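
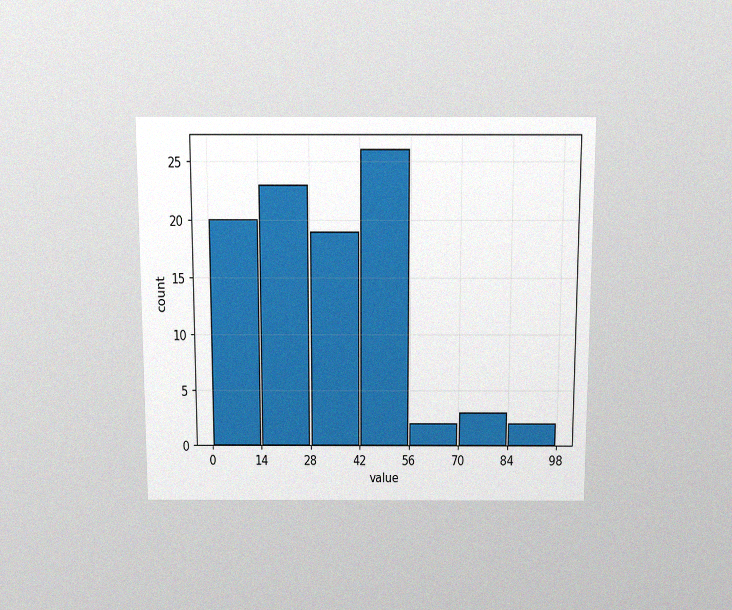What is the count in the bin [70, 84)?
3

The chart is viewed slightly from above, with some photo noise. The [70, 84) bin has height 3.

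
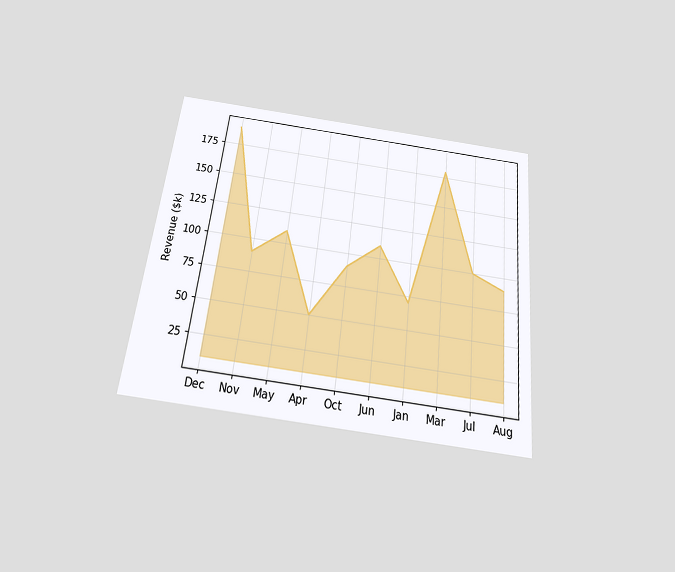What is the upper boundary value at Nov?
The chart is tilted about 6° clockwise and viewed slightly from below. At Nov the upper boundary is at $90k.

$90k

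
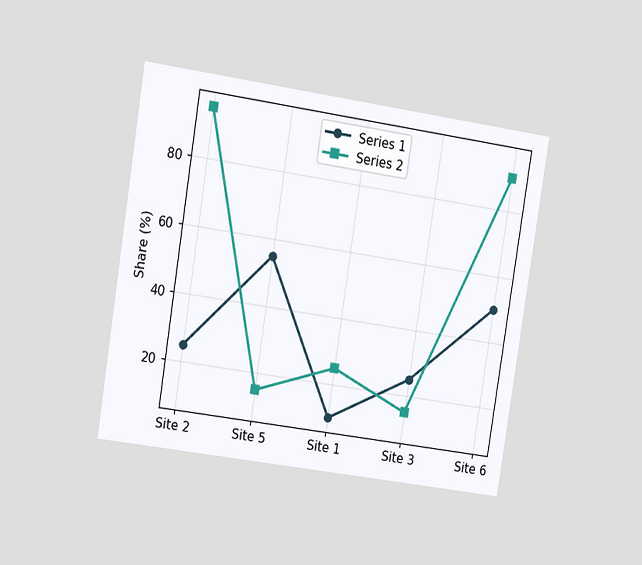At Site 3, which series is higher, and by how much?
The chart is tilted about 9° clockwise and viewed slightly from the left. At Site 3, Series 1 sits above the other line by 10%.

Series 1, by 10%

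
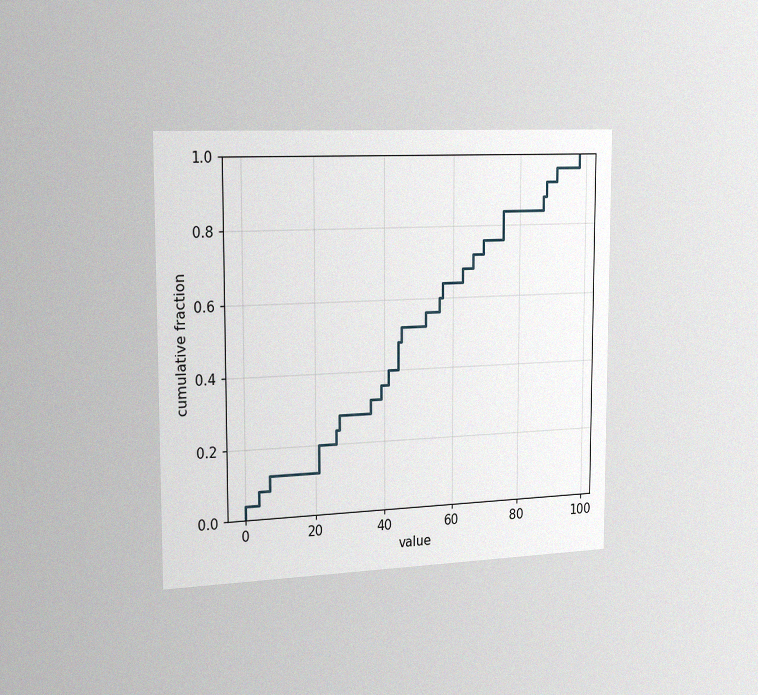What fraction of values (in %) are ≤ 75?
84%

The chart is viewed slightly from the left, with some photo noise. At x=75 the ECDF step is at 84%.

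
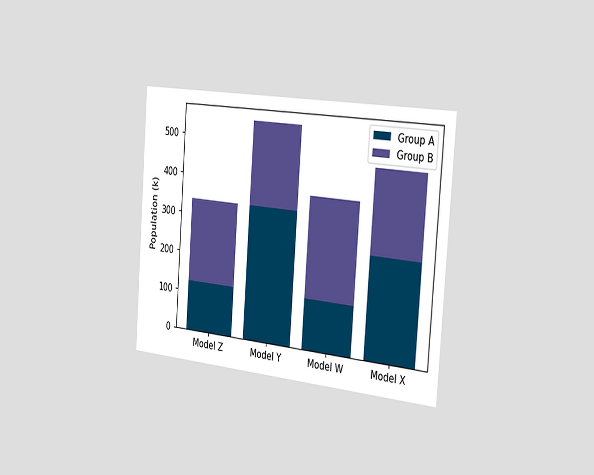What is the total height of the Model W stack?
378k

The chart is tilted about 4° clockwise and viewed slightly from the right. The Model W stack's top reaches 378k on the y-axis.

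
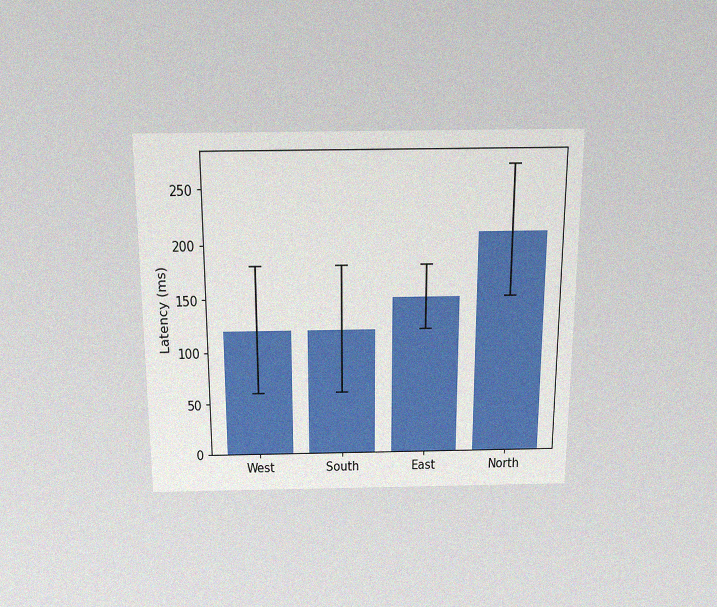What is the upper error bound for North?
270ms

The chart is viewed slightly from above, with some photo noise. The North bar's upper whisker reaches 270ms.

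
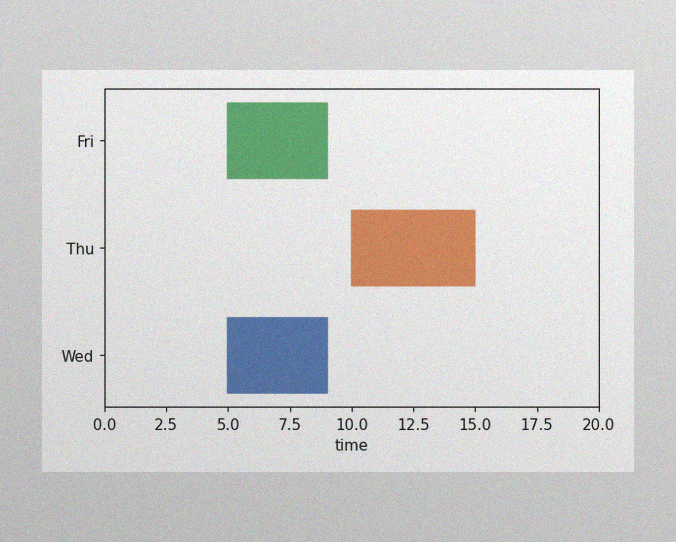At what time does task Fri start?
5

The image has some photo noise and uneven lighting. The Fri bar begins at t=5.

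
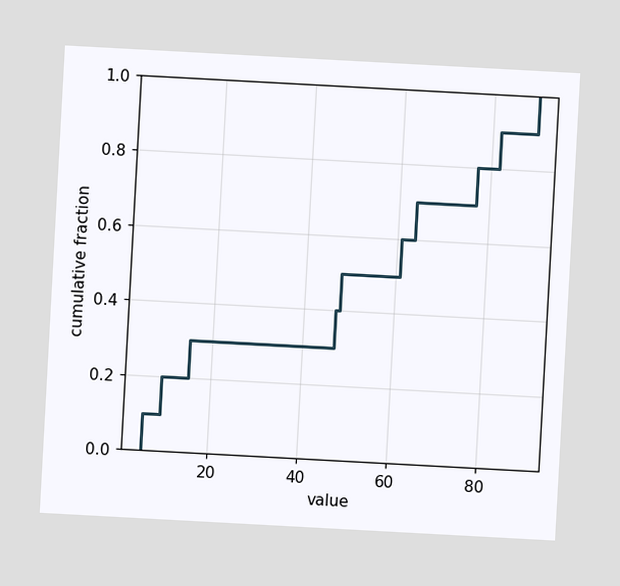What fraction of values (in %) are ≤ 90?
100%

The chart is tilted about 3° clockwise. At x=90 the ECDF step is at 100%.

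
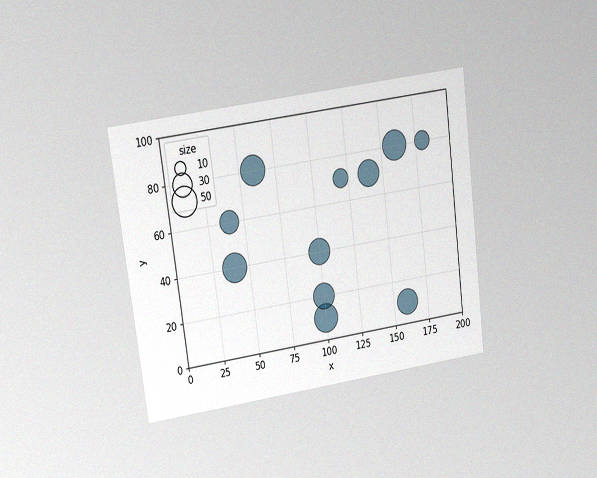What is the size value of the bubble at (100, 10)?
50

The chart is tilted about 7° counter-clockwise and viewed at a slight angle, with some photo noise. Matching the bubble at (100, 10) against the size legend gives 50.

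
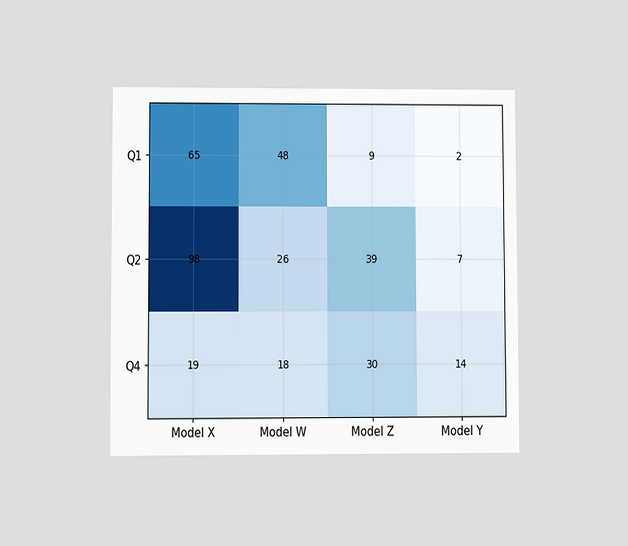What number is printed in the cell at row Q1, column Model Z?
9

The chart is viewed at a slight angle. The (Q1, Model Z) cell reads 9.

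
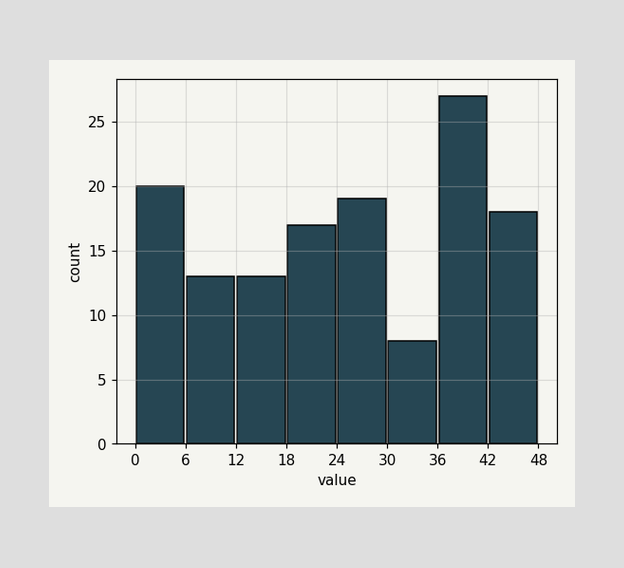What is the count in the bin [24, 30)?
19

The [24, 30) bin has height 19.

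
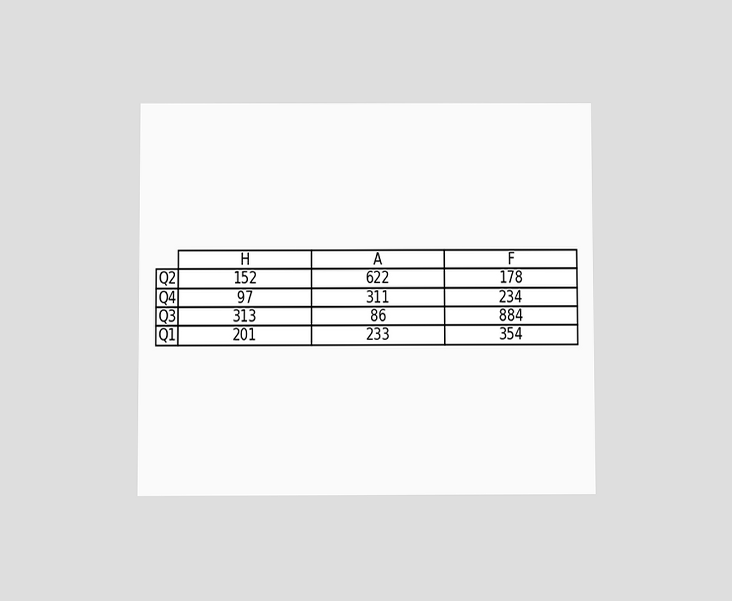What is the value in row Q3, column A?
86

The chart is viewed slightly from below. The (Q3, A) cell reads 86.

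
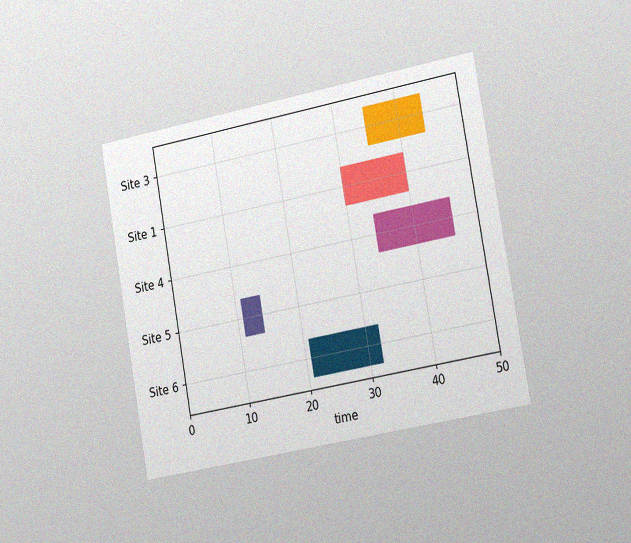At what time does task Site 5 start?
The chart is tilted about 10° counter-clockwise and viewed slightly from the right, with some photo noise. The Site 5 bar begins at t=11.

11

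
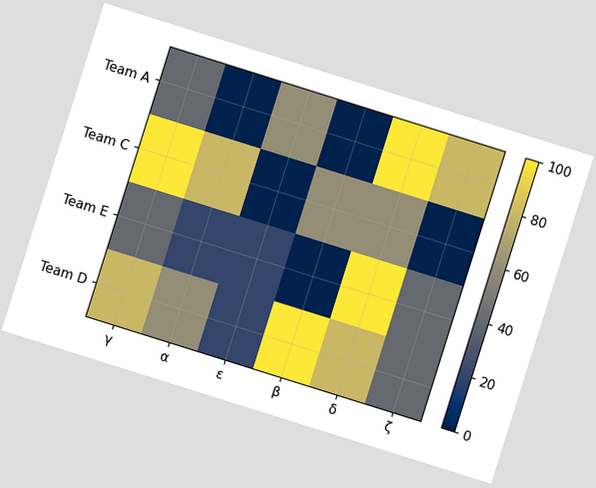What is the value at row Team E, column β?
0

The chart is tilted about 17° clockwise. Matching cell (Team E, β) against the colorbar gives 0.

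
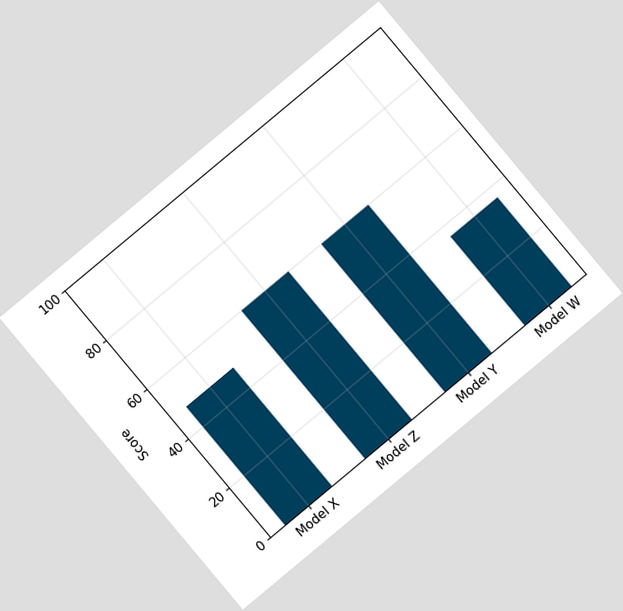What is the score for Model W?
36

The chart is tilted about 40° counter-clockwise. Reading along the chart's y-axis, the Model W bar reaches 36.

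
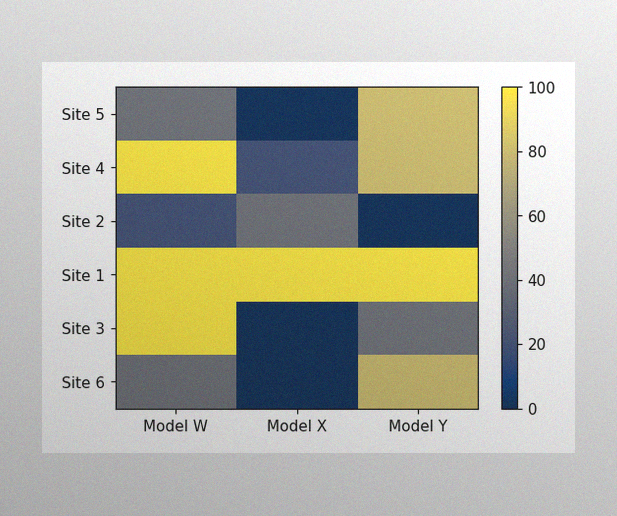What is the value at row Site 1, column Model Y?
100

The image has some photo noise and uneven lighting. Matching cell (Site 1, Model Y) against the colorbar gives 100.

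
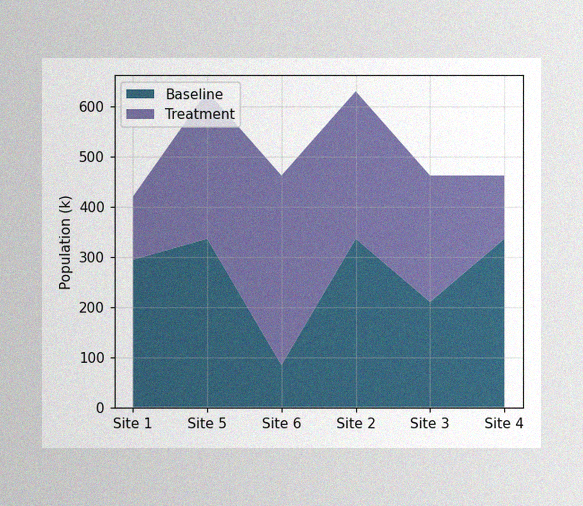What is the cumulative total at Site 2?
The image has some photo noise and uneven lighting. The stacked total at Site 2 reaches 630k.

630k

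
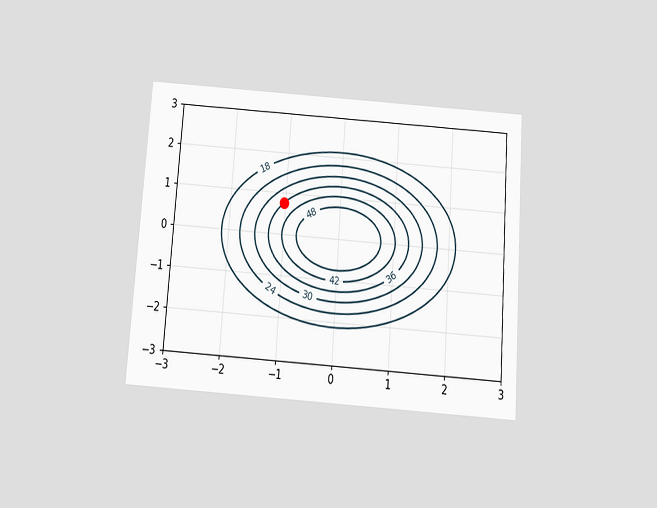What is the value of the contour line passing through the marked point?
36

The chart is tilted about 4° clockwise and viewed slightly from below. The marked point sits on the contour labelled 36.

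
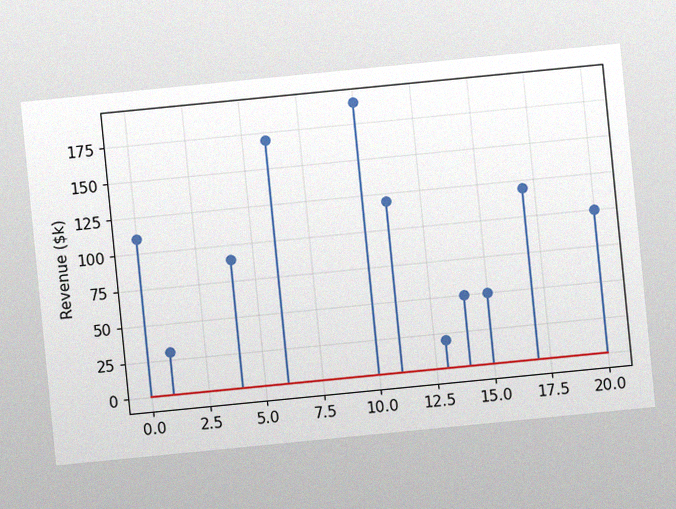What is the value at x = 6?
$170k

The chart is tilted about 6° counter-clockwise, with some photo noise. The stem at x=6 reaches $170k.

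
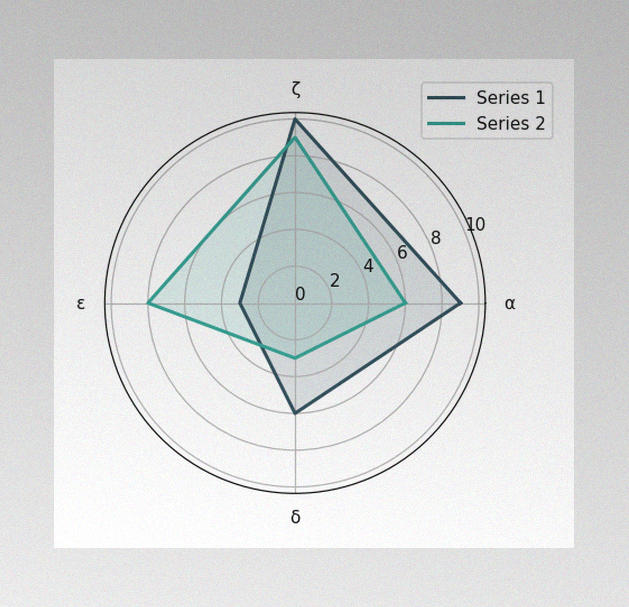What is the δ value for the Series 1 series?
The image has some photo noise and uneven lighting. On the δ axis, Series 1 reaches 6.

6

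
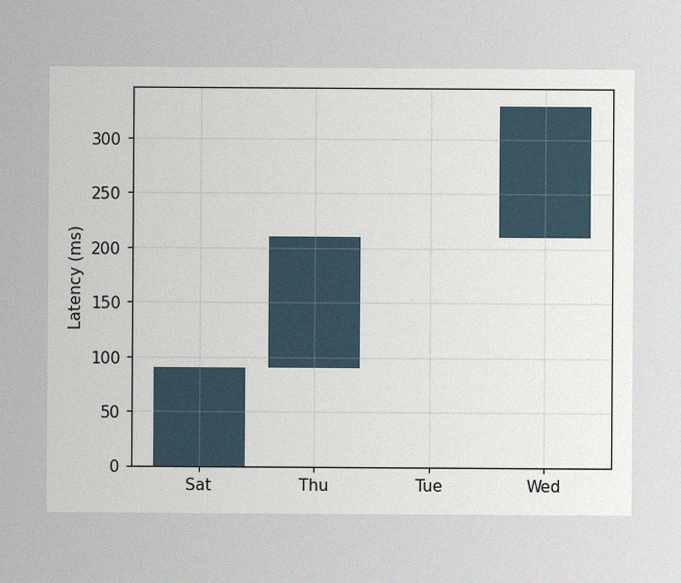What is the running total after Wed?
330ms

The image has some photo noise and uneven lighting. After Wed the running total reaches 330ms.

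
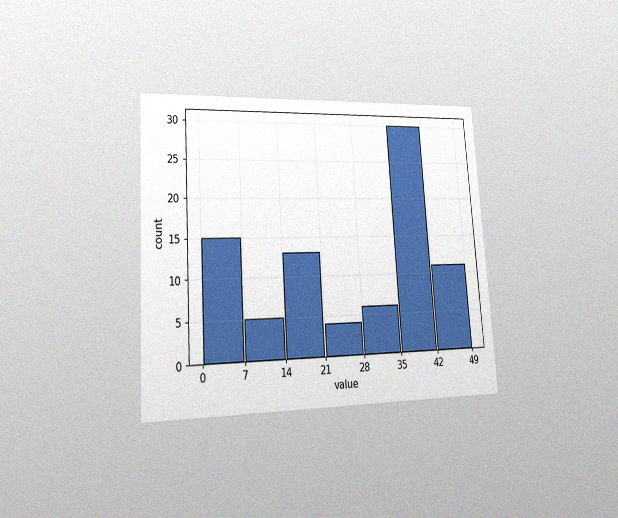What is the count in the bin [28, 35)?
6

The chart is tilted about 4° counter-clockwise and viewed slightly from the left, with some photo noise. The [28, 35) bin has height 6.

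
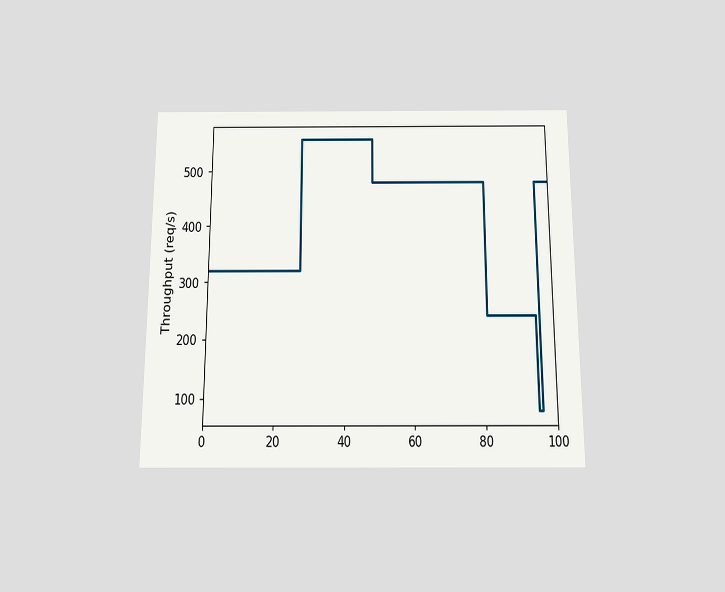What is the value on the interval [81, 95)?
The chart is viewed slightly from below. On [81, 95) the step sits at 240req/s.

240req/s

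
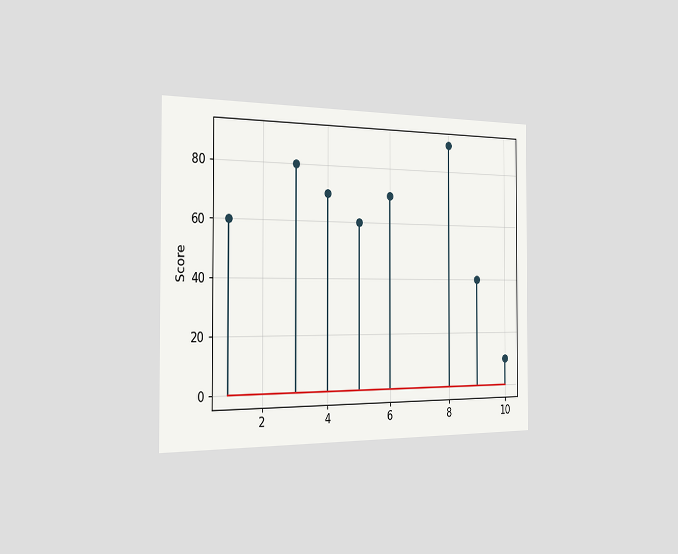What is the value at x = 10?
The chart is viewed slightly from the left. The stem at x=10 reaches 10.

10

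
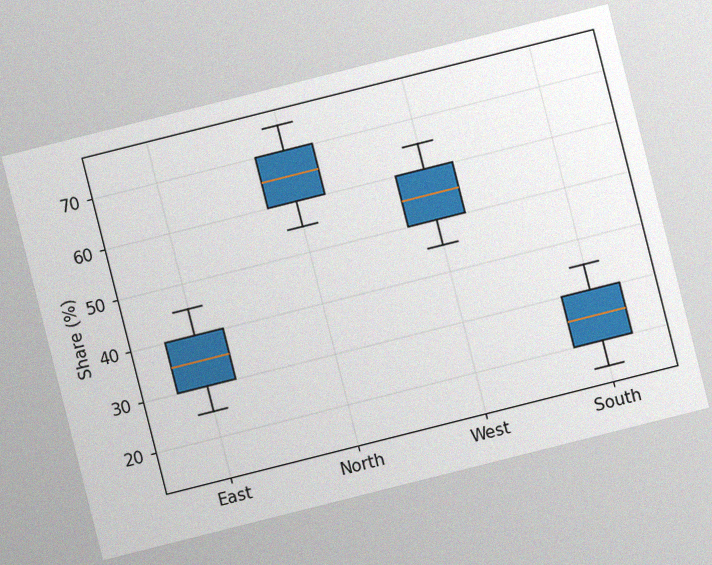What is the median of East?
The chart is tilted about 14° counter-clockwise, with some photo noise. The median line in the East box sits at 35%.

35%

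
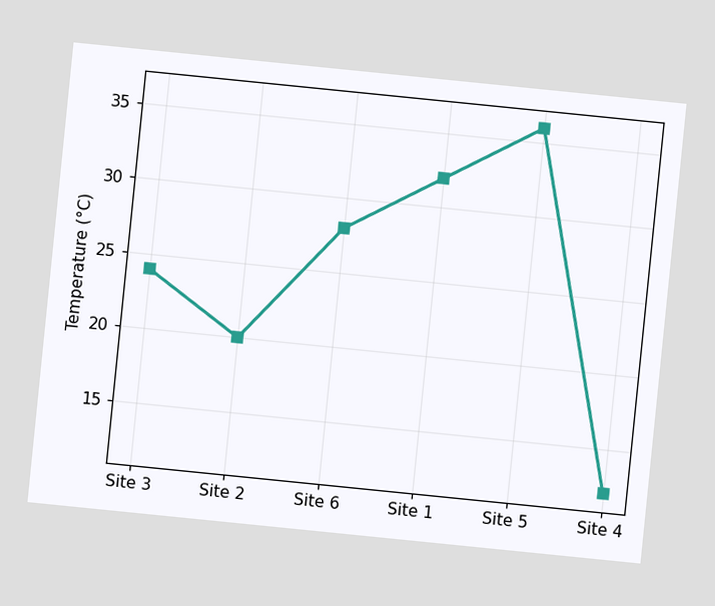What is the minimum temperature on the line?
The chart is tilted about 6° clockwise. The lowest point is at Site 4, and reading across to the y-axis gives 12°C.

12°C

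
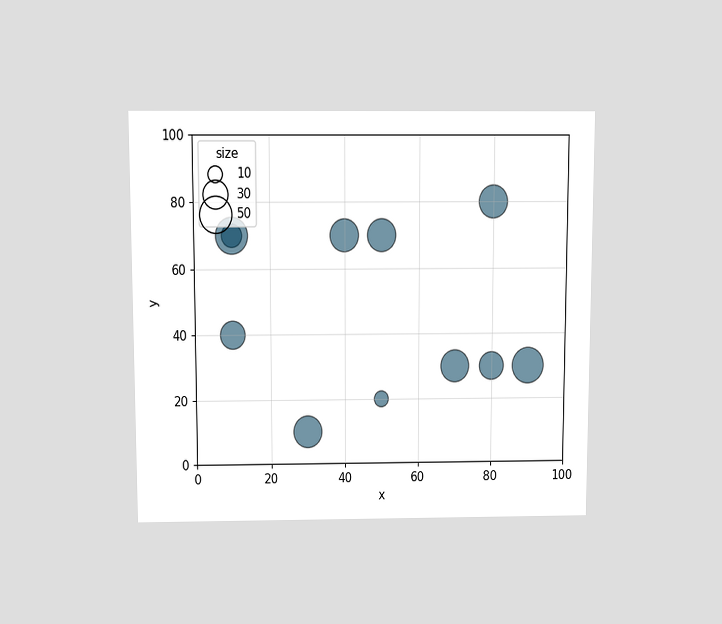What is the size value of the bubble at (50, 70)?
The chart is viewed slightly from above. Matching the bubble at (50, 70) against the size legend gives 40.

40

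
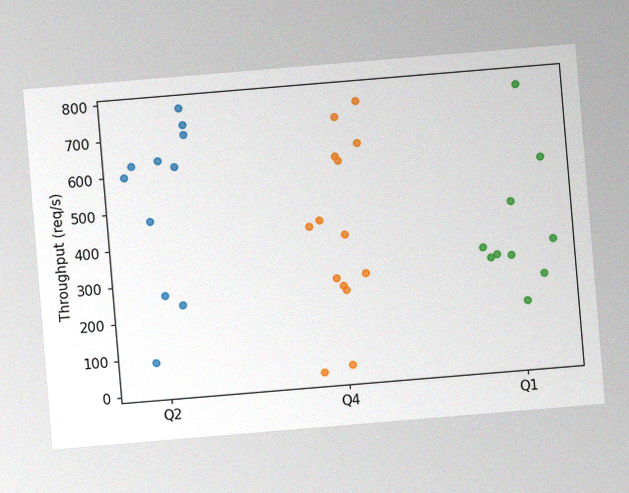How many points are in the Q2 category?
The chart is tilted about 5° counter-clockwise, with some photo noise. Counting the markers in the Q2 column gives 11.

11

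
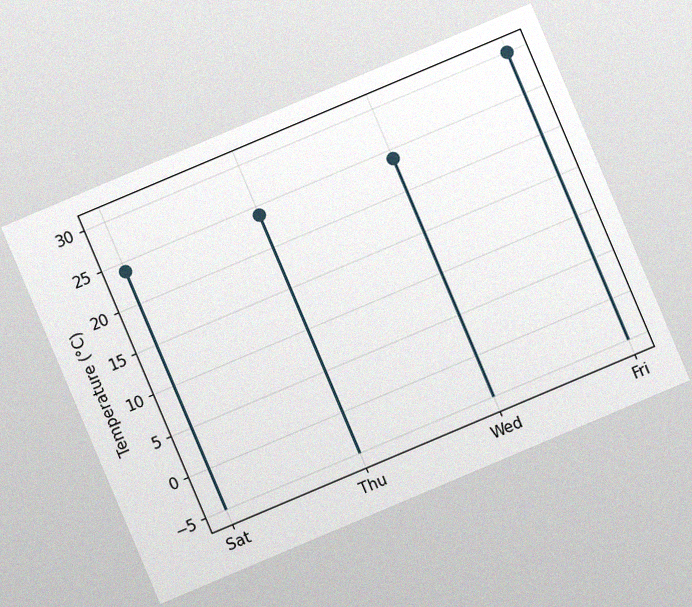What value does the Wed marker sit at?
24°C

The chart is tilted about 23° counter-clockwise, with some photo noise. The Wed marker sits at 24°C.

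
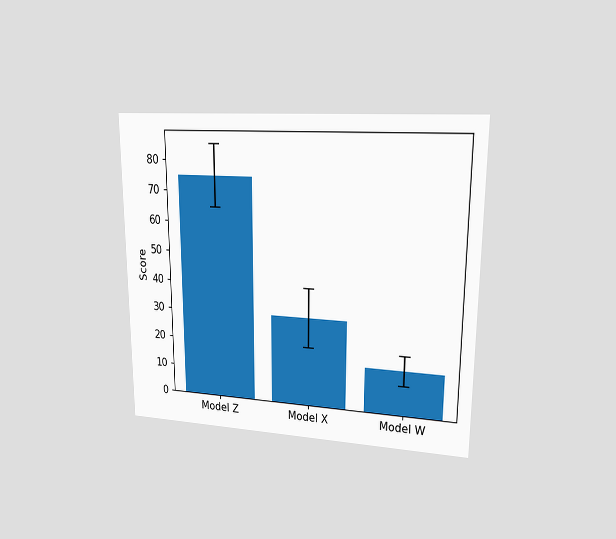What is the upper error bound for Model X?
The chart is viewed at a slight angle. The Model X bar's upper whisker reaches 40.

40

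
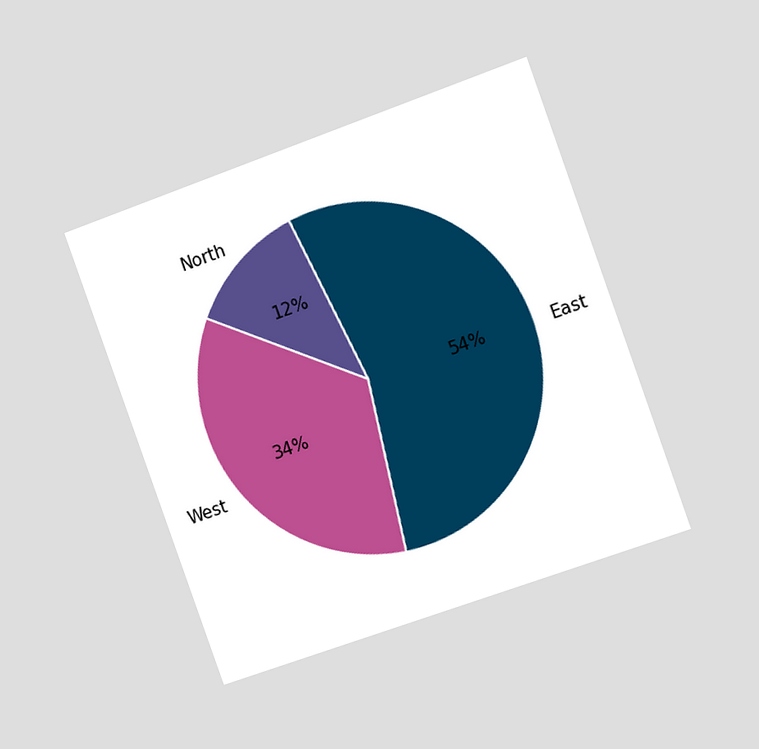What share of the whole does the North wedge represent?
12%

The chart is tilted about 20° counter-clockwise and viewed slightly from the right. The North slice takes up 12% of the pie.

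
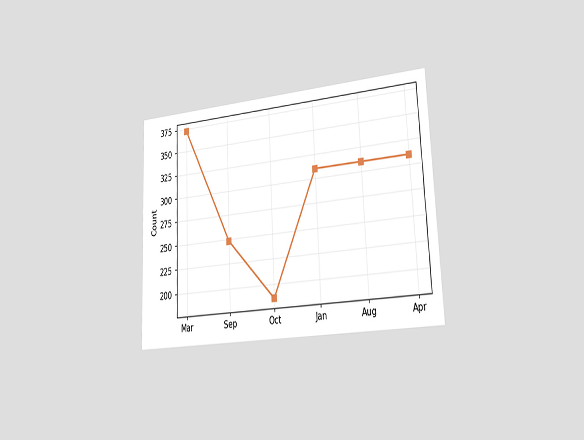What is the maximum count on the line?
372

The chart is tilted about 3° counter-clockwise and viewed slightly from the right. The highest point is at Mar, and reading across to the y-axis gives 372.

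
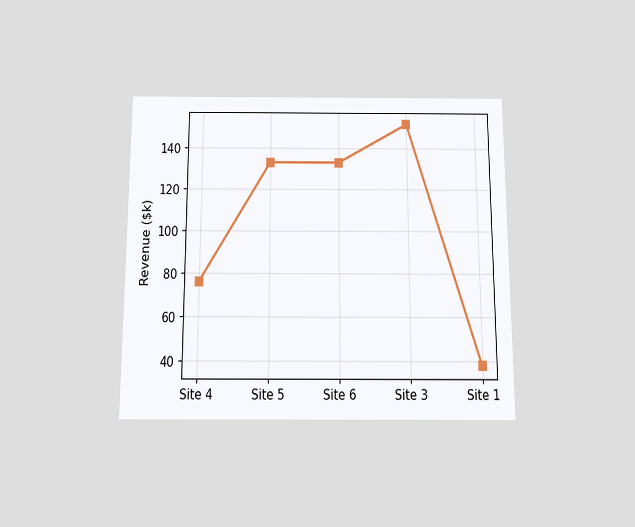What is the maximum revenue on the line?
$152k

The chart is viewed slightly from below. The highest point is at Site 3, and reading across to the y-axis gives $152k.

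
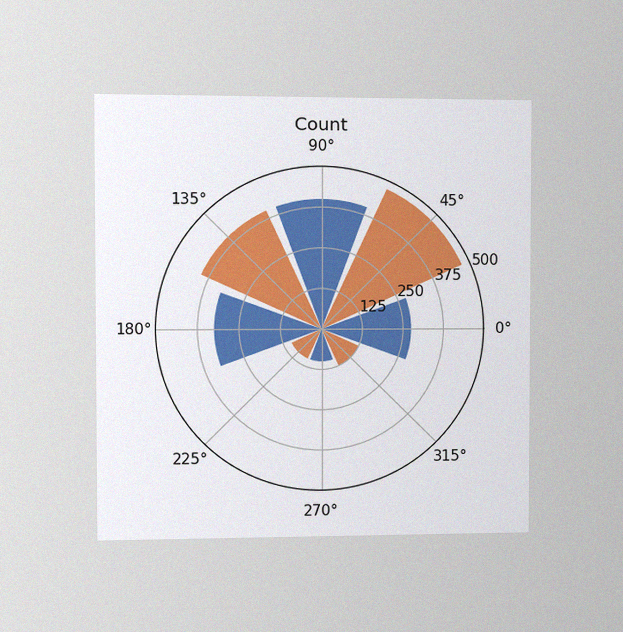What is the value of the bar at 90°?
The chart is viewed at a slight angle, with some photo noise. The bar at 90° reaches 400 on the radial axis.

400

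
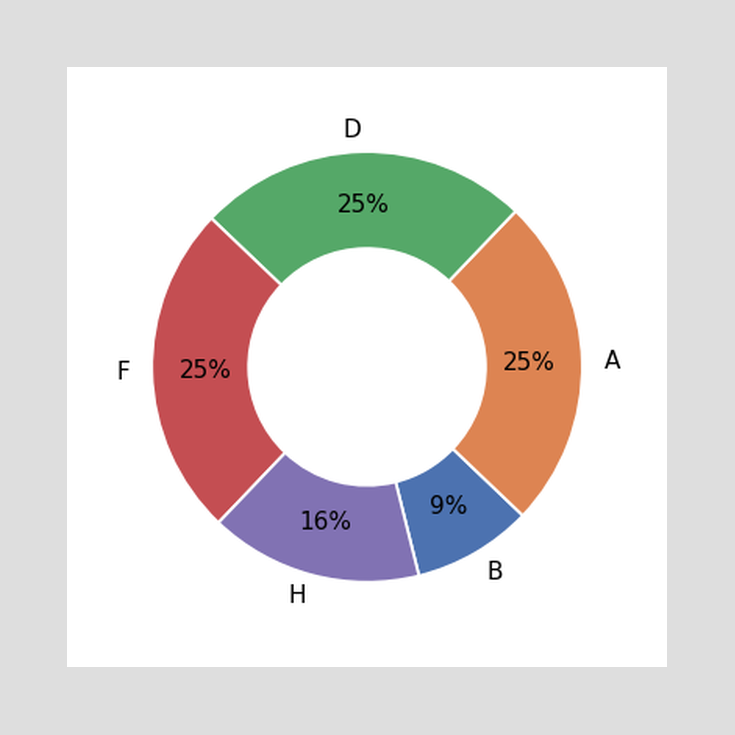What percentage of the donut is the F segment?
25%

The F segment takes up 25% of the ring.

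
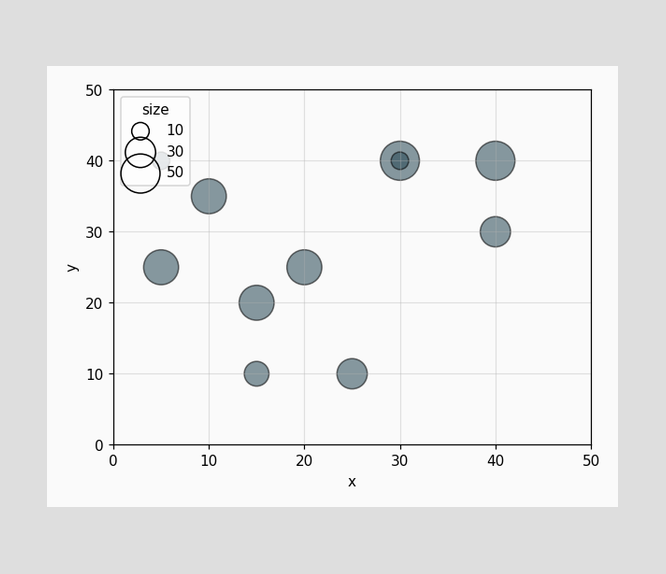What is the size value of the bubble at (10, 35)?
Matching the bubble at (10, 35) against the size legend gives 40.

40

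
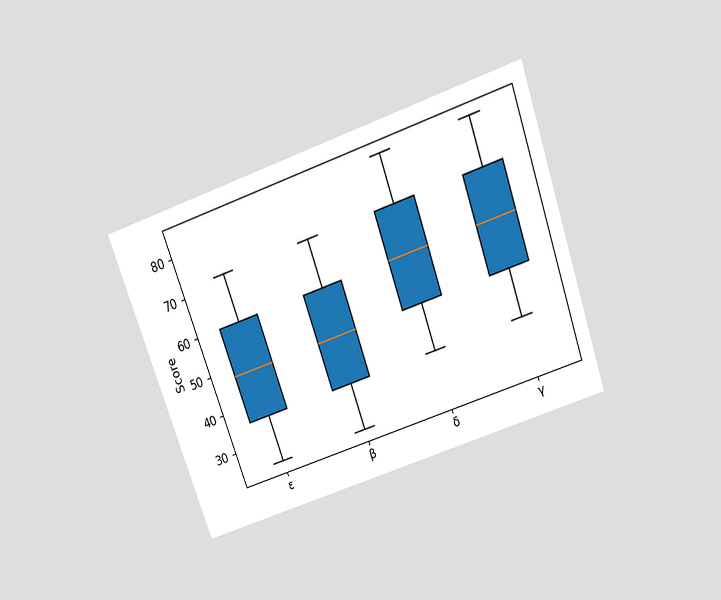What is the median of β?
The chart is tilted about 19° counter-clockwise and viewed slightly from above. The median line in the β box sits at 48.

48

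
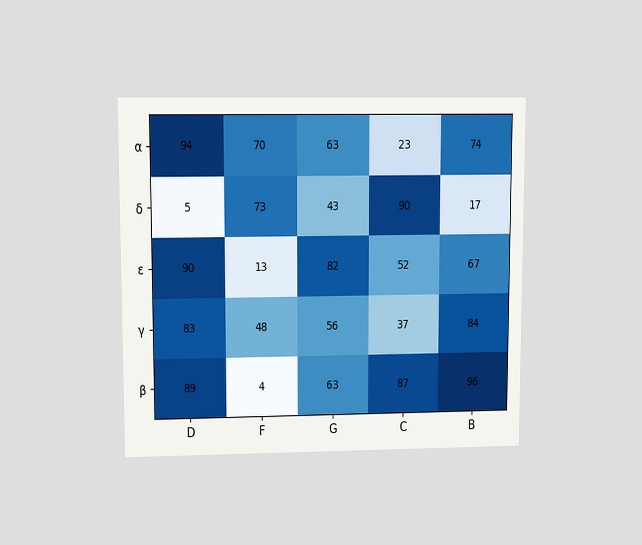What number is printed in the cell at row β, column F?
4

The chart is viewed at a slight angle. The (β, F) cell reads 4.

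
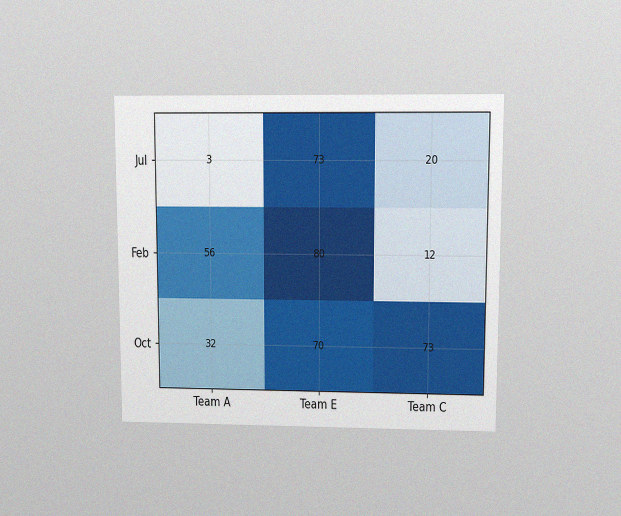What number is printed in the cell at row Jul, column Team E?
The chart is viewed at a slight angle, with some photo noise. The (Jul, Team E) cell reads 73.

73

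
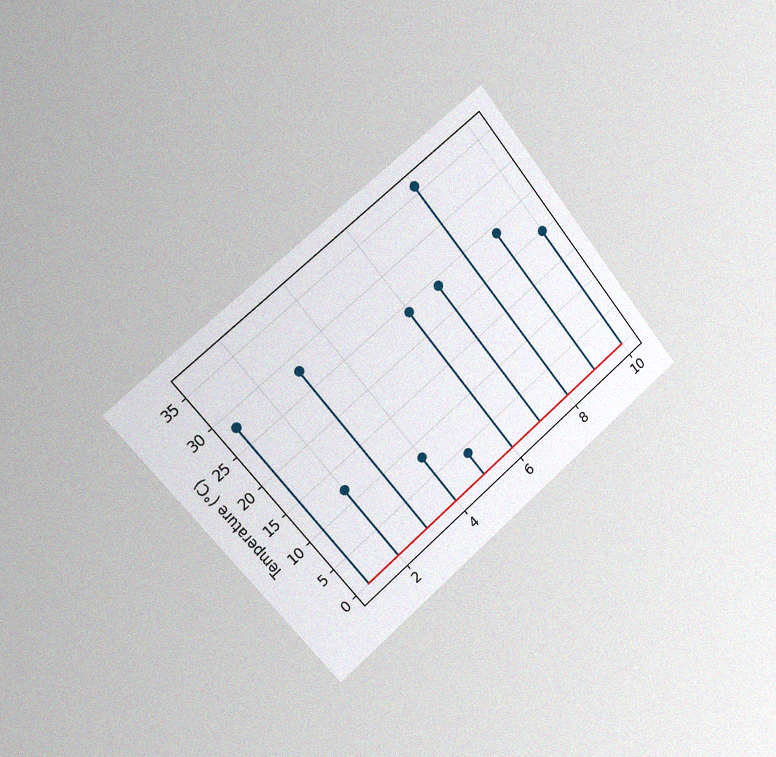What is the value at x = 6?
24°C

The chart is tilted about 39° counter-clockwise and viewed slightly from the left, with some photo noise. The stem at x=6 reaches 24°C.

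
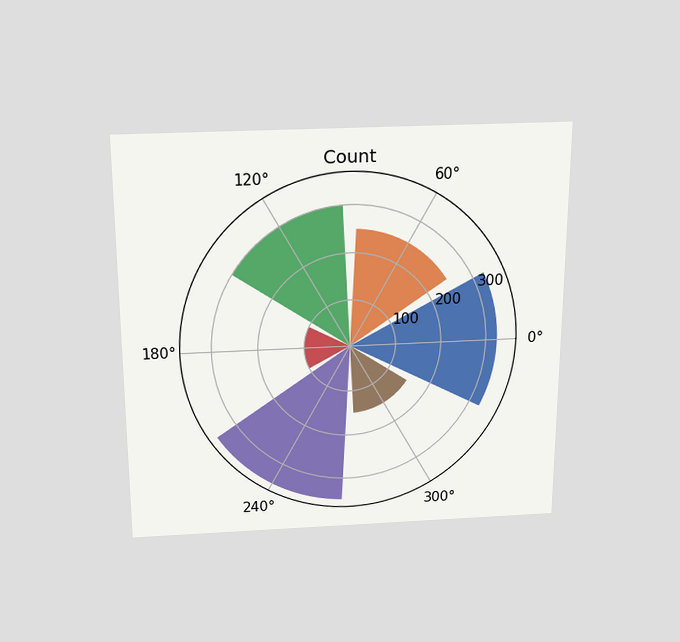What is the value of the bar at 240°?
The chart is viewed slightly from above. The bar at 240° reaches 350 on the radial axis.

350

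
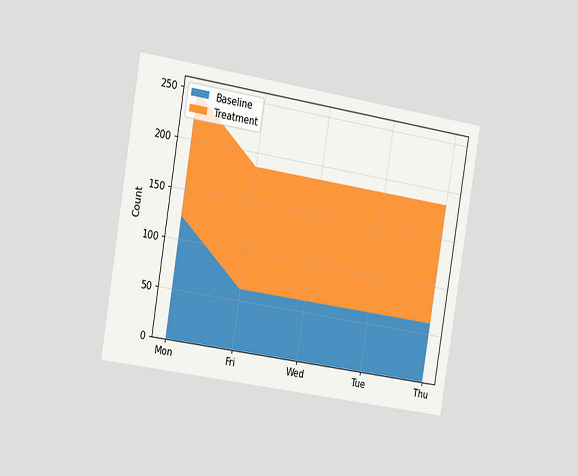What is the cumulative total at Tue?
186

The chart is tilted about 9° clockwise and viewed slightly from the left. The stacked total at Tue reaches 186.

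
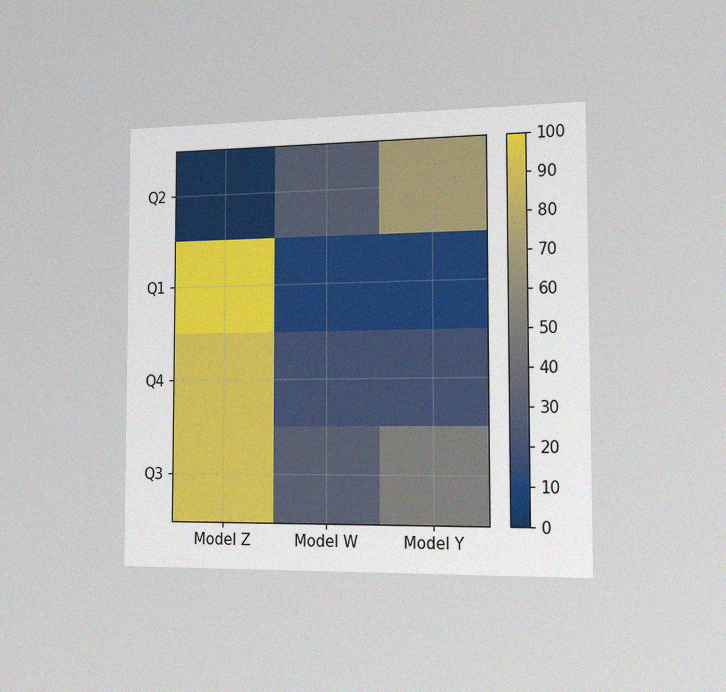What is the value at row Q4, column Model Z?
The chart is viewed slightly from the right, with some photo noise. Matching cell (Q4, Model Z) against the colorbar gives 90.

90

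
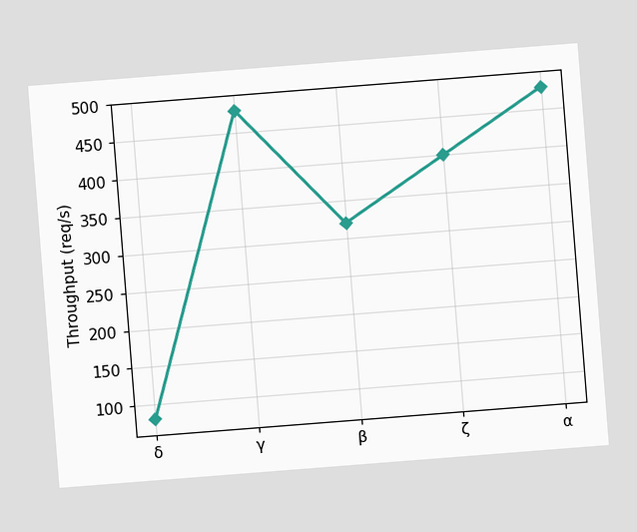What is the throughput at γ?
480req/s

The chart is tilted about 4° counter-clockwise. At γ, the line is at 480req/s.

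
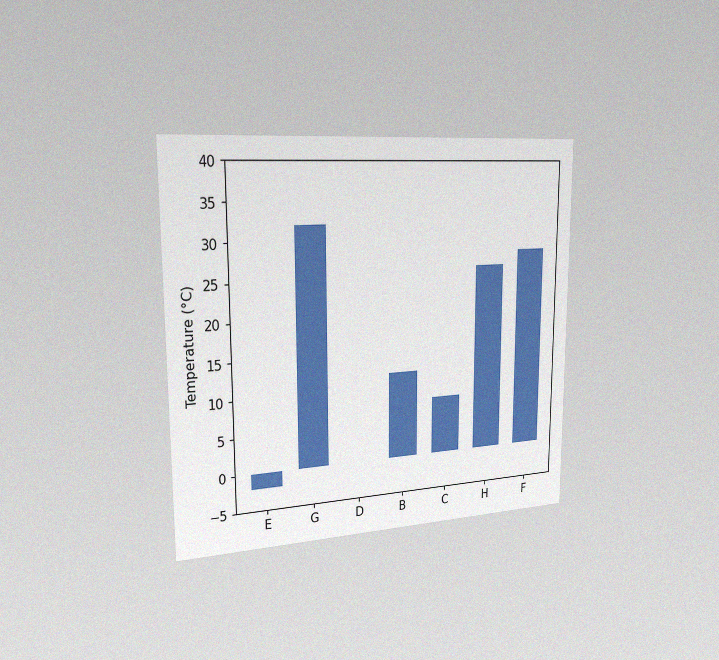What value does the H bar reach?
The chart is viewed slightly from the left, with some photo noise. Reading along the chart's y-axis, the H bar reaches 26°C.

26°C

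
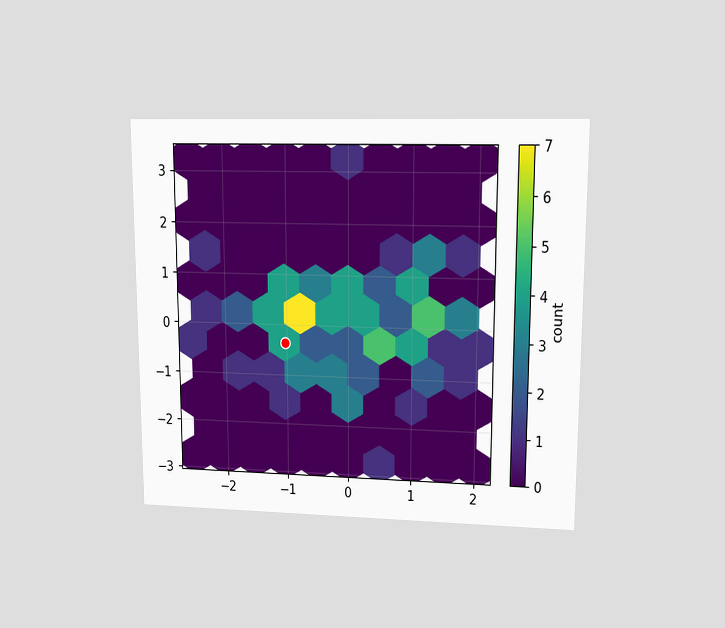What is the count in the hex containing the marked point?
The chart is viewed at a slight angle. The marked hex reads 4 on the colorbar.

4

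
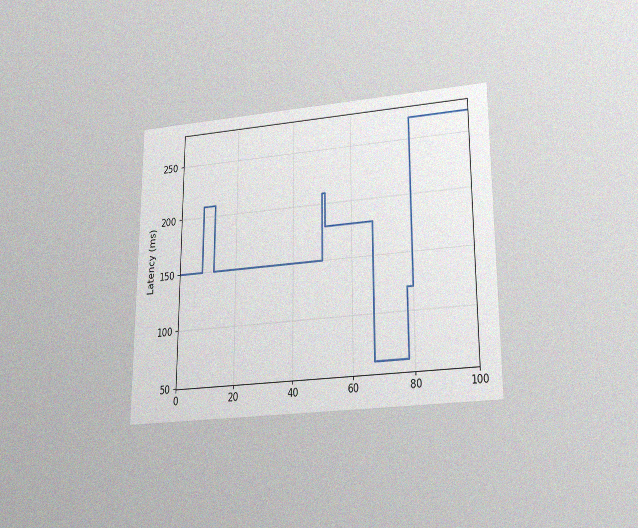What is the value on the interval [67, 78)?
The chart is viewed slightly from below, with some photo noise. On [67, 78) the step sits at 60ms.

60ms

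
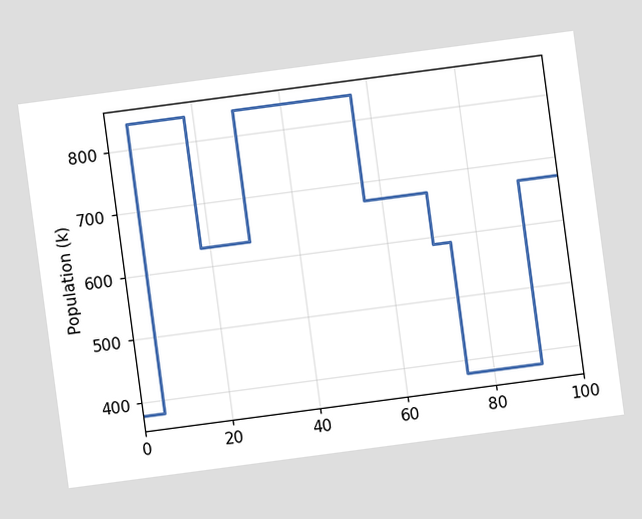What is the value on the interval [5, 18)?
840k

The chart is tilted about 8° counter-clockwise. On [5, 18) the step sits at 840k.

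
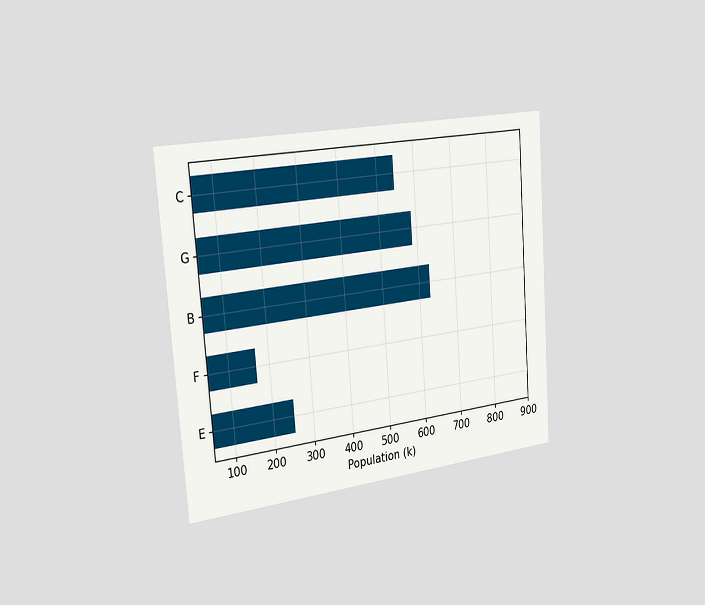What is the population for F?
The chart is tilted about 4° counter-clockwise and viewed slightly from the left. Reading along the chart's x-axis, the F bar reaches 168k.

168k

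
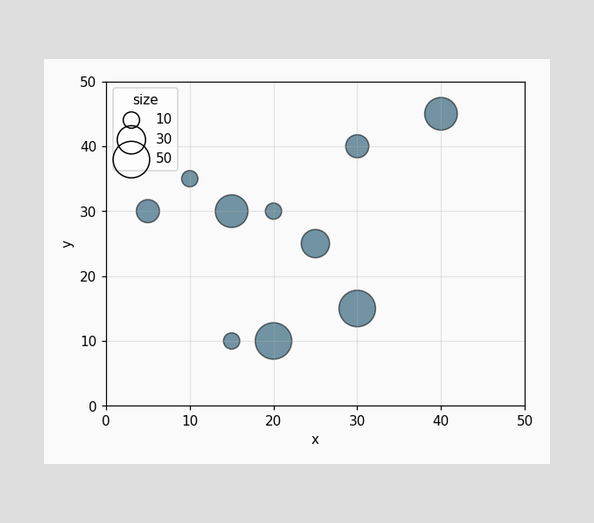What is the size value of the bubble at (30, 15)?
50

Matching the bubble at (30, 15) against the size legend gives 50.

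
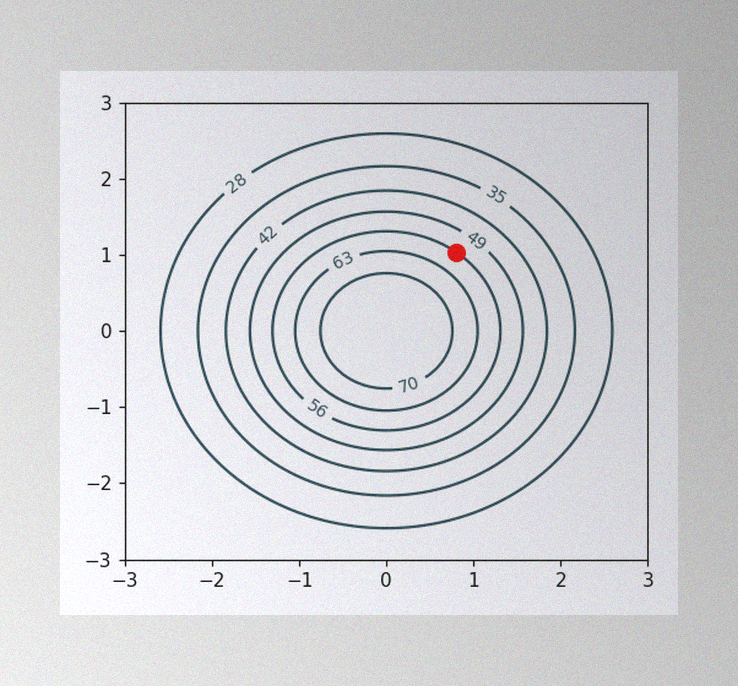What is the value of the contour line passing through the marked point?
56

The image has some photo noise and uneven lighting. The marked point sits on the contour labelled 56.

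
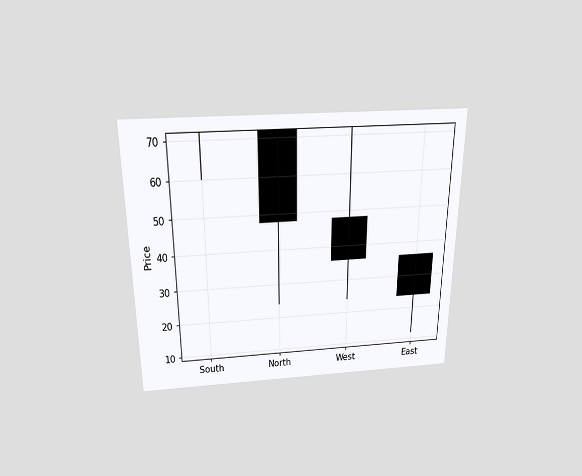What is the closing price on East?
24

The chart is viewed slightly from above. The East candle closes at 24.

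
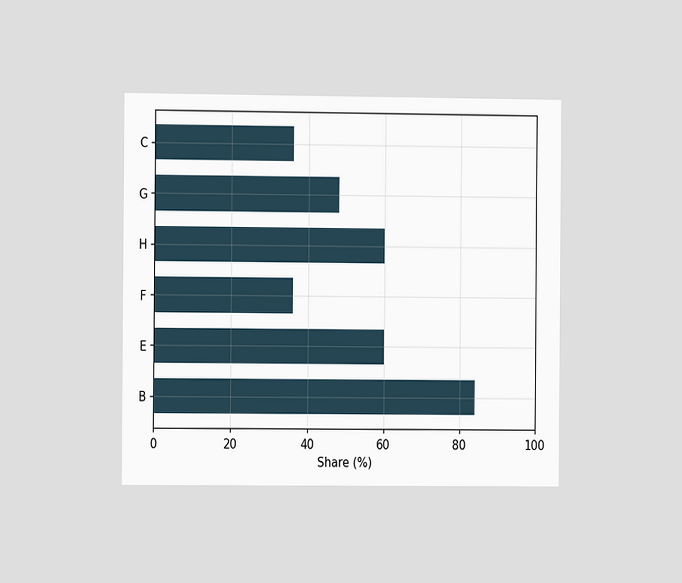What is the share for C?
36%

The chart is viewed slightly from the left. Reading along the chart's x-axis, the C bar reaches 36%.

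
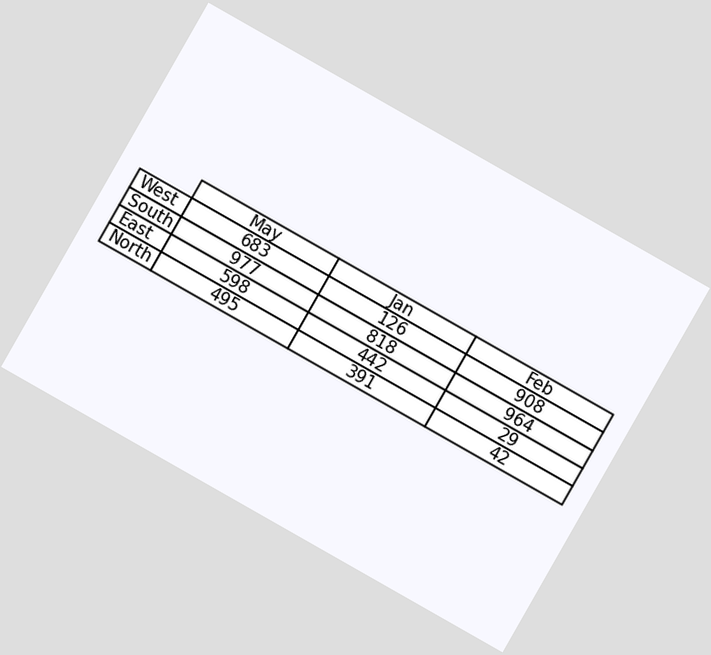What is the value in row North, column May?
The chart is tilted about 30° clockwise. The (North, May) cell reads 495.

495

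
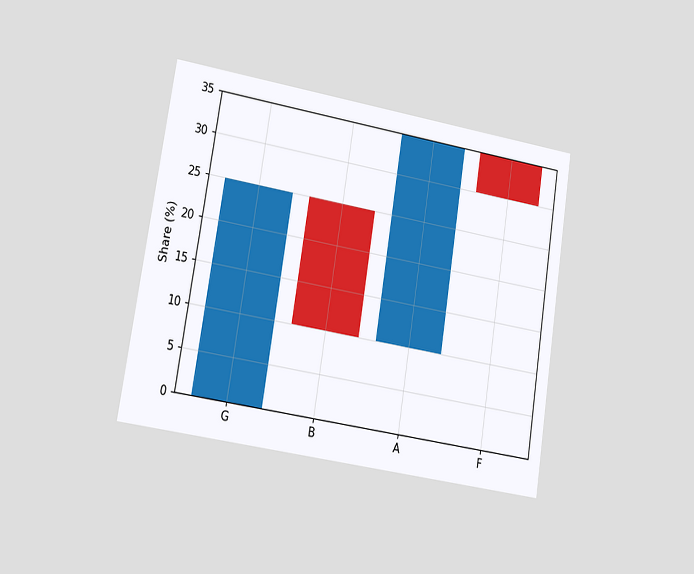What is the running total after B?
The chart is tilted about 9° clockwise and viewed at a slight angle. After B the running total reaches 10%.

10%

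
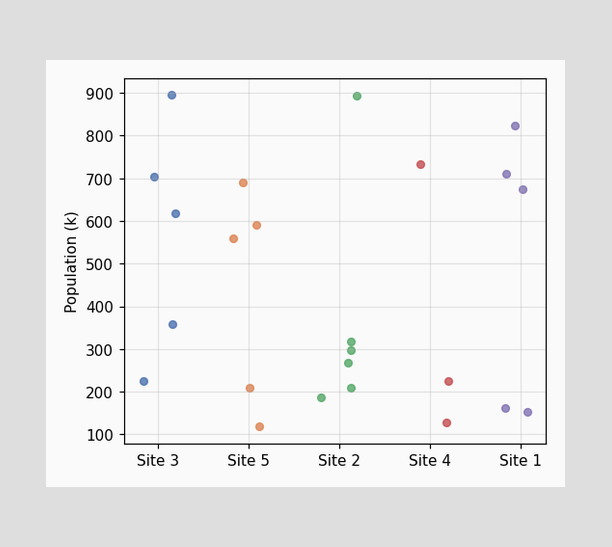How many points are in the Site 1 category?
Counting the markers in the Site 1 column gives 5.

5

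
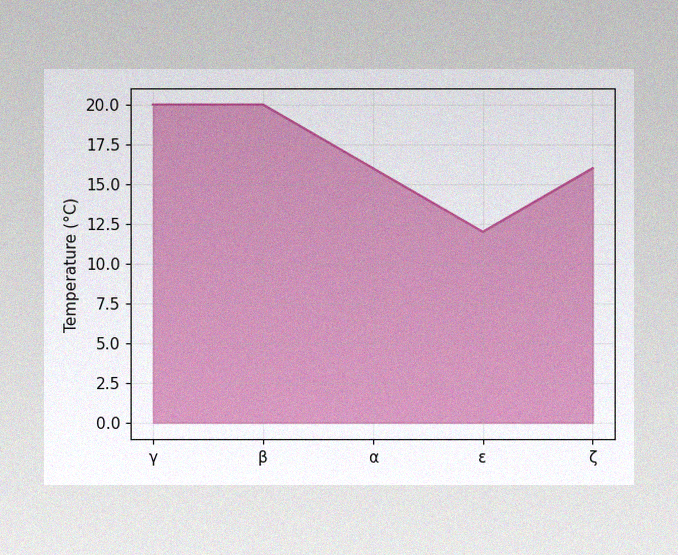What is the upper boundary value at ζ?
The image has some photo noise and uneven lighting. At ζ the upper boundary is at 16°C.

16°C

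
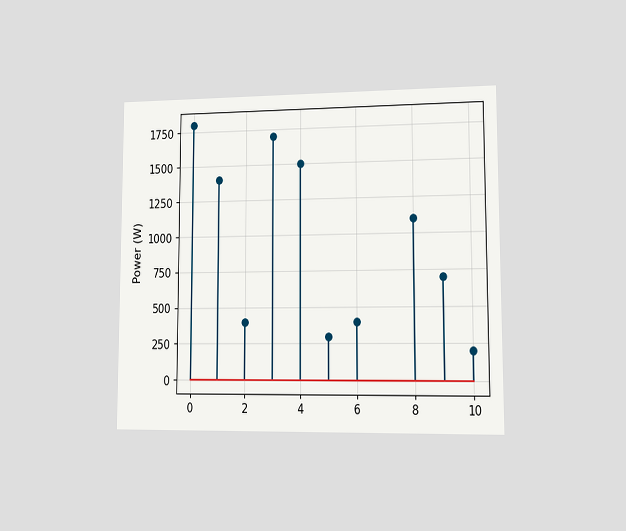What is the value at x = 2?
400W

The chart is viewed at a slight angle. The stem at x=2 reaches 400W.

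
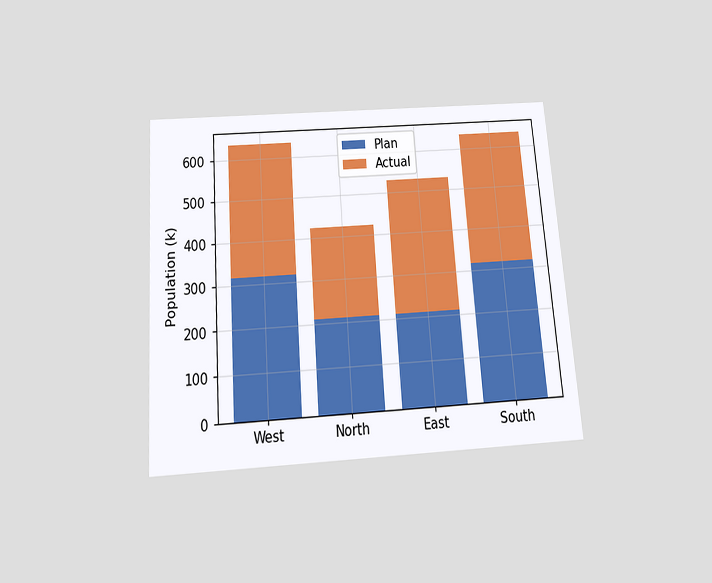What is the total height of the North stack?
424k

The chart is tilted about 4° counter-clockwise and viewed slightly from below. The North stack's top reaches 424k on the y-axis.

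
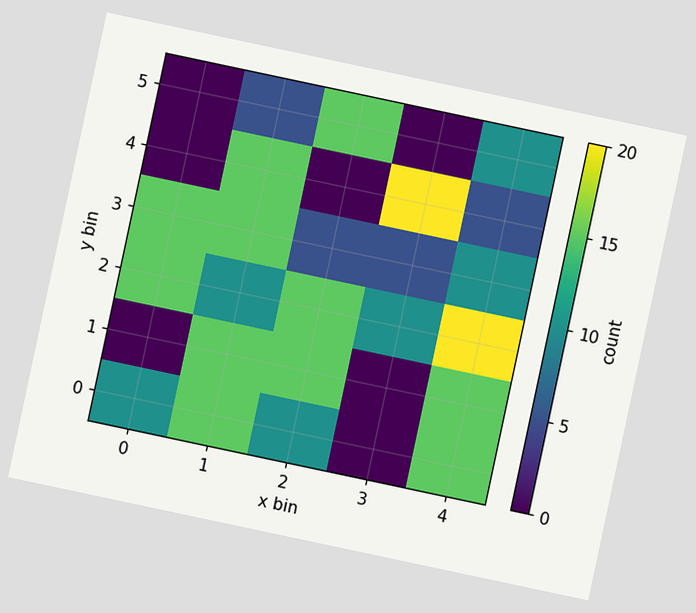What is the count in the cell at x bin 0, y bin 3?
15

The chart is tilted about 12° clockwise. Matching the cell (0, 3) against the colorbar gives 15.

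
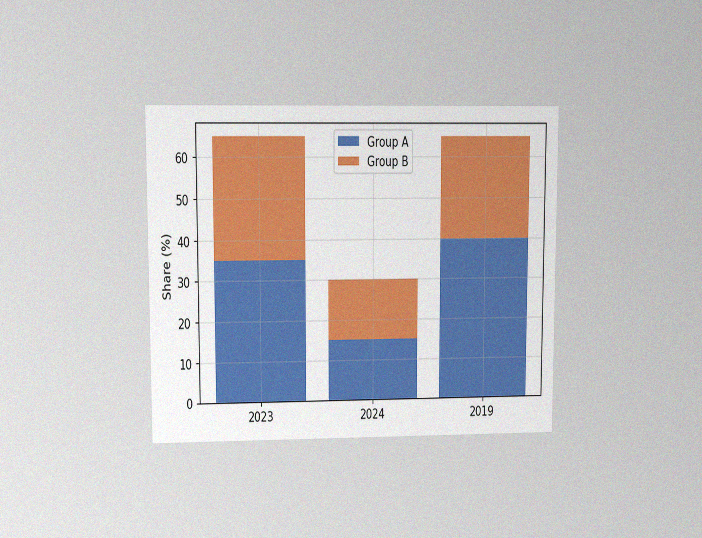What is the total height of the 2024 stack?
30%

The chart is viewed at a slight angle, with some photo noise. The 2024 stack's top reaches 30% on the y-axis.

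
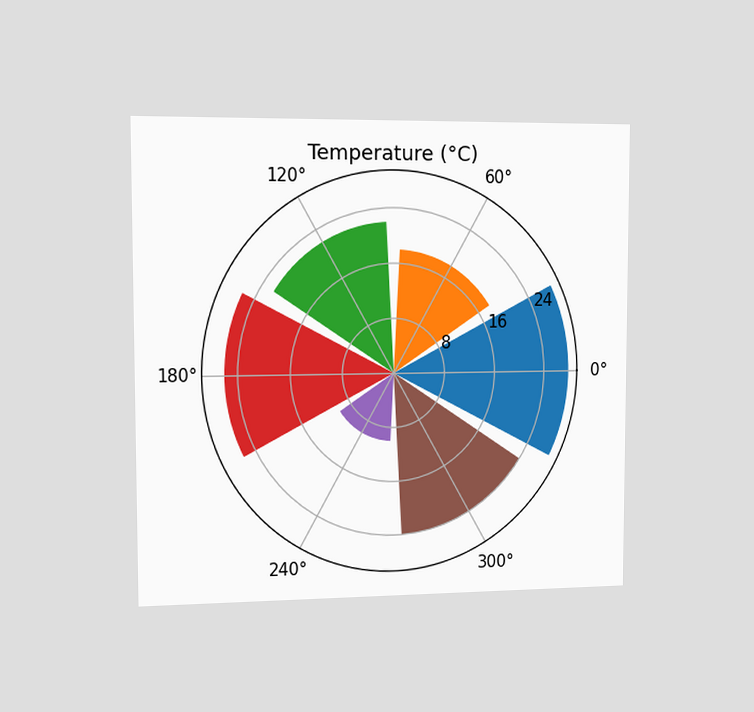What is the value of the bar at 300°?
24°C

The chart is viewed slightly from the left. The bar at 300° reaches 24°C on the radial axis.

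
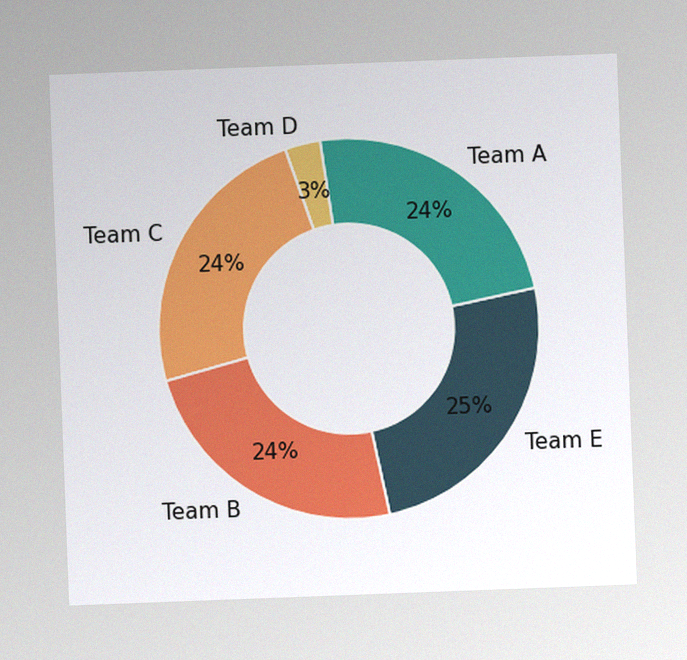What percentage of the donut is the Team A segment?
The chart is tilted about 2° counter-clockwise, with some photo noise. The Team A segment takes up 24% of the ring.

24%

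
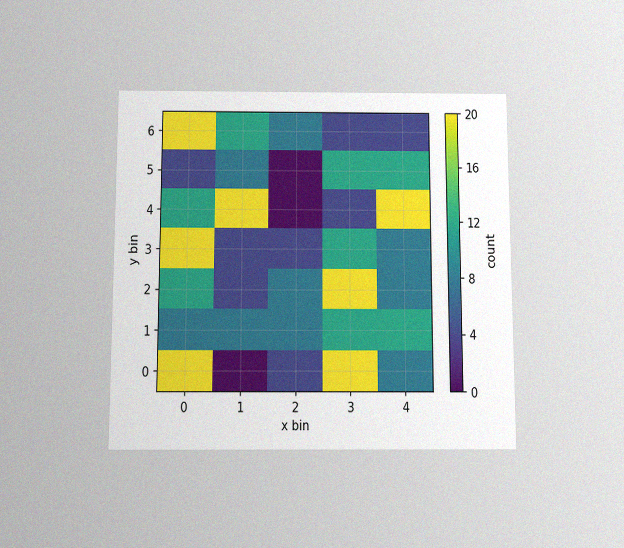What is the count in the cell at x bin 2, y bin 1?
8

The chart is viewed slightly from below, with some photo noise. Matching the cell (2, 1) against the colorbar gives 8.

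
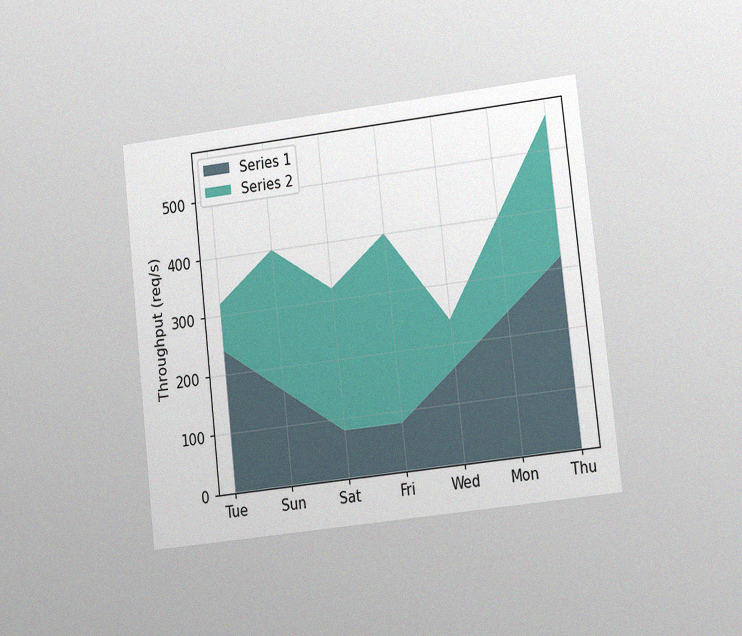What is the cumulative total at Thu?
560req/s

The chart is tilted about 6° counter-clockwise and viewed at a slight angle, with some photo noise. The stacked total at Thu reaches 560req/s.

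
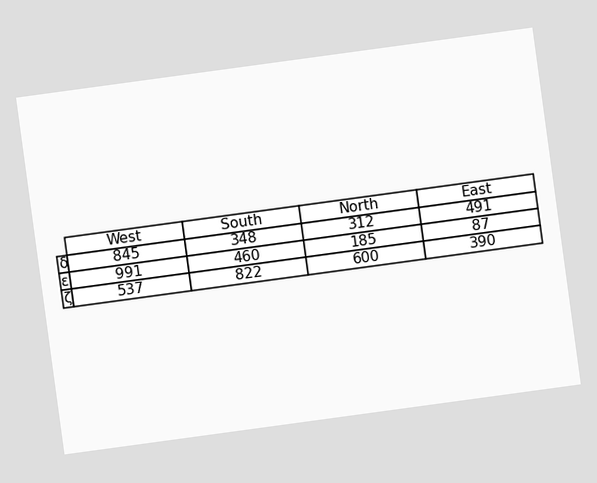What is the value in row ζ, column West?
The chart is tilted about 8° counter-clockwise. The (ζ, West) cell reads 537.

537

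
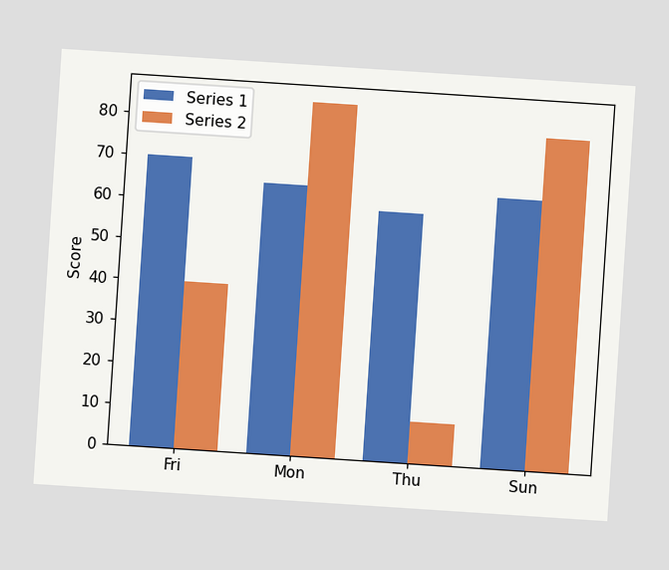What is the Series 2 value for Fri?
40

The chart is tilted about 4° clockwise. The Series 2 bar at Fri reaches 40 on the y-axis.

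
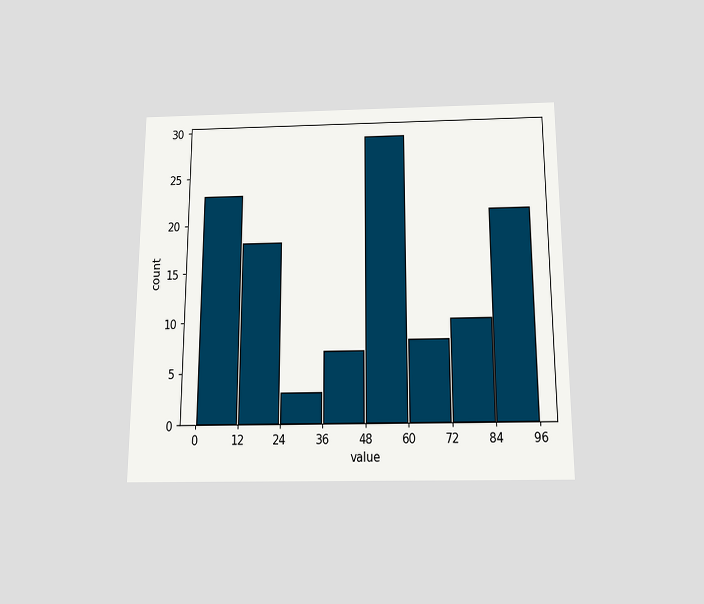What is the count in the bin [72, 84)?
The chart is viewed slightly from below. The [72, 84) bin has height 10.

10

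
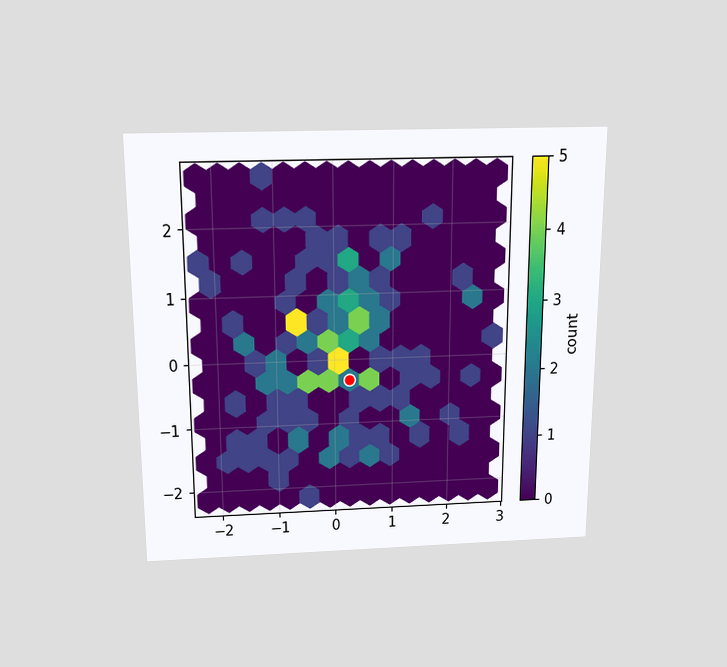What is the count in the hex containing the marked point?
2

The chart is viewed slightly from above. The marked hex reads 2 on the colorbar.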